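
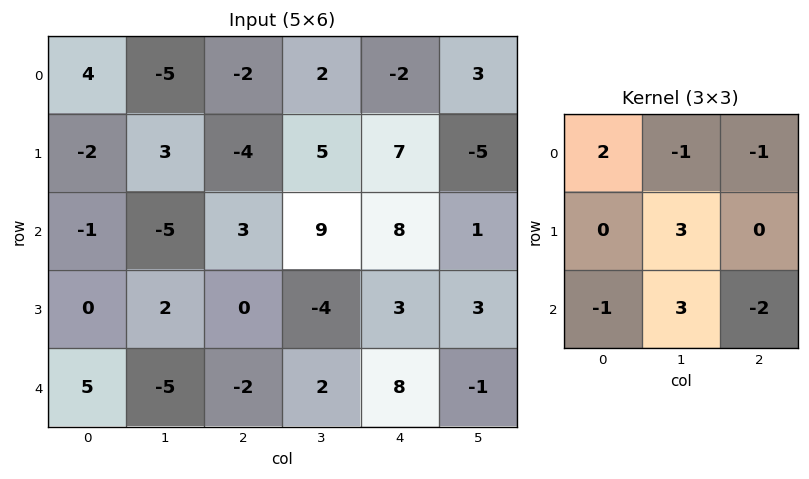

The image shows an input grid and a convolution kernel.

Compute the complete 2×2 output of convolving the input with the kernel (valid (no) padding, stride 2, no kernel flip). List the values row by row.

4 19
-10 -31

Output[0,0]: The receptive field on the input at this output position is [4 -5 -2 / -2 3 -4 / -1 -5 3]. Elementwise product with the kernel and sum: 4·2 + -5·-1 + -2·-1 + 3·3 + -1·-1 + -5·3 + 3·-2.
Output[0,1]: The receptive field on the input at this output position is [-2 2 -2 / -4 5 7 / 3 9 8]. Elementwise product with the kernel and sum: -2·2 + 2·-1 + -2·-1 + 5·3 + 3·-1 + 9·3 + 8·-2.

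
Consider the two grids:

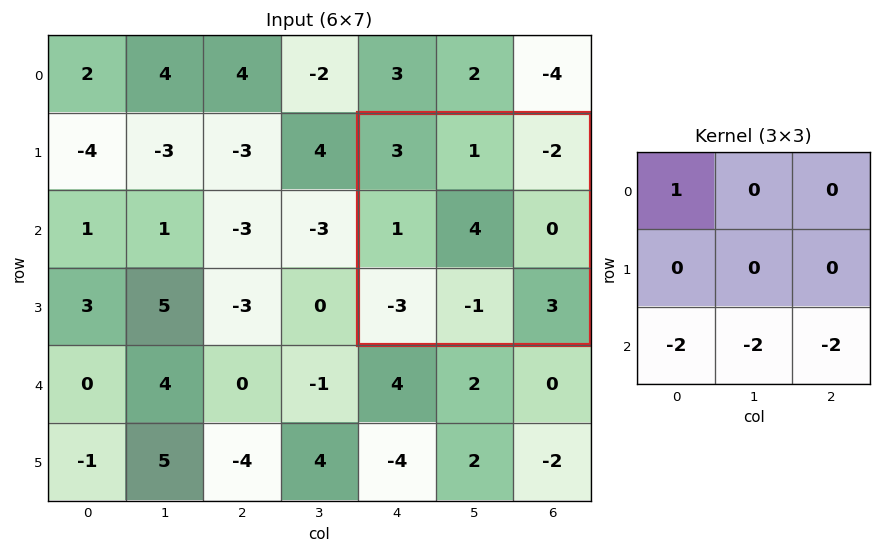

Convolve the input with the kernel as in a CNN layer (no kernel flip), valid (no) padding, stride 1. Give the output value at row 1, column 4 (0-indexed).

5

The receptive field on the input at this output position is [3 1 -2 / 1 4 0 / -3 -1 3]. Elementwise product with the kernel and sum: 3·1 + -3·-2 + -1·-2 + 3·-2.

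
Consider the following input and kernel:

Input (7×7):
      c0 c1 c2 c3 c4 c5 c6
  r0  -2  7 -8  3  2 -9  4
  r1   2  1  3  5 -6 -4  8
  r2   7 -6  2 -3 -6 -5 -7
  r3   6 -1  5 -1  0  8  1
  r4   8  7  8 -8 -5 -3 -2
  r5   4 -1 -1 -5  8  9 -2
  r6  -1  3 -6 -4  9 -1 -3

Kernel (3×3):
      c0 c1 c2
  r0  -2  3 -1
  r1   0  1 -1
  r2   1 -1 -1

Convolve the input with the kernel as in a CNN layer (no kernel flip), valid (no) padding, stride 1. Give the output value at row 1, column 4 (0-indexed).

-15

The receptive field on the input at this output position is [-6 -4 8 / -6 -5 -7 / 0 8 1]. Elementwise product with the kernel and sum: -6·-2 + -4·3 + 8·-1 + -5·1 + -7·-1 + 0·1 + 8·-1 + 1·-1.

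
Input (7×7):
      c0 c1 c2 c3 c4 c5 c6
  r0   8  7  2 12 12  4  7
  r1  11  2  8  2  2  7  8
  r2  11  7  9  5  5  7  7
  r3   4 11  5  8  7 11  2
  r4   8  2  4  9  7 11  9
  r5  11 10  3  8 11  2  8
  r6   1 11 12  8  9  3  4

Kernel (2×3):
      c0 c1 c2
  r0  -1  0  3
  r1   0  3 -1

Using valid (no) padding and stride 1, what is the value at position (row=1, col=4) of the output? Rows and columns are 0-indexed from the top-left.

36

The receptive field on the input at this output position is [2 7 8 / 5 7 7]. Elementwise product with the kernel and sum: 2·-1 + 8·3 + 7·3 + 7·-1.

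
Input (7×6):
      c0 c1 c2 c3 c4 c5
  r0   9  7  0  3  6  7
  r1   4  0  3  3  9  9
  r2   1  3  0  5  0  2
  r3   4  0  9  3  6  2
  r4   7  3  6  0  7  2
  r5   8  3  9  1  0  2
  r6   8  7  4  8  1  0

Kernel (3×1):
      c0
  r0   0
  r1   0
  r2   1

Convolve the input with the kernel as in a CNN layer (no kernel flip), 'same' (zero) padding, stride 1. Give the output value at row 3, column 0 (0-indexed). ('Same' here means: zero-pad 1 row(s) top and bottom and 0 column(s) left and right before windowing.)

The receptive field on the zero-padded input at this output position is [1 / 4 / 7]. Elementwise product with the kernel and sum: 7·1.

7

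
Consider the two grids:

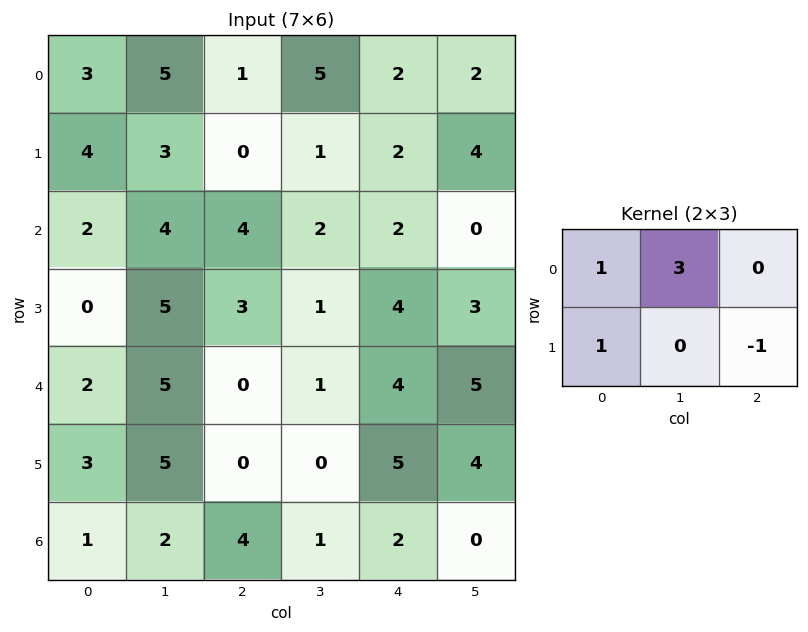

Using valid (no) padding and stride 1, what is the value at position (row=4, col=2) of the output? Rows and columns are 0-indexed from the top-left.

The receptive field on the input at this output position is [0 1 4 / 0 0 5]. Elementwise product with the kernel and sum: 0·1 + 1·3 + 0·1 + 5·-1.

-2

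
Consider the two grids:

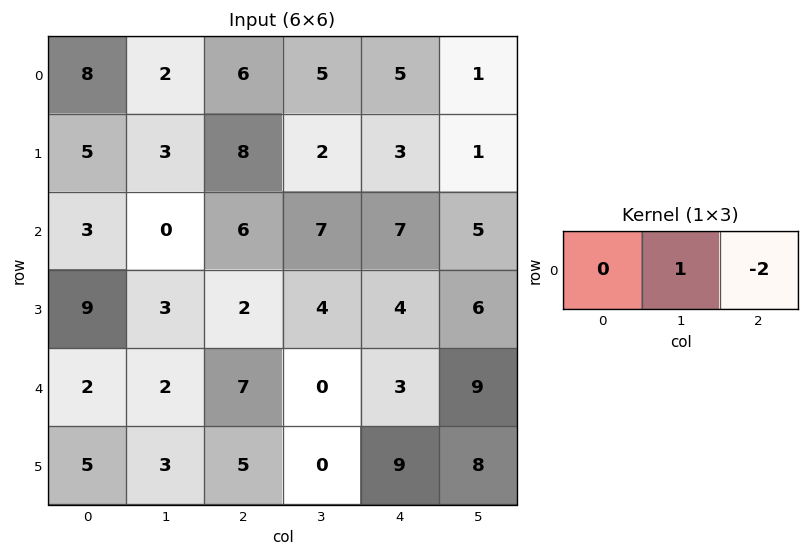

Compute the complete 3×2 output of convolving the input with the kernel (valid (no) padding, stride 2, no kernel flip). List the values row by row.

Output[0,0]: The receptive field on the input at this output position is [8 2 6]. Elementwise product with the kernel and sum: 2·1 + 6·-2.
Output[0,1]: The receptive field on the input at this output position is [6 5 5]. Elementwise product with the kernel and sum: 5·1 + 5·-2.

-10 -5
-12 -7
-12 -6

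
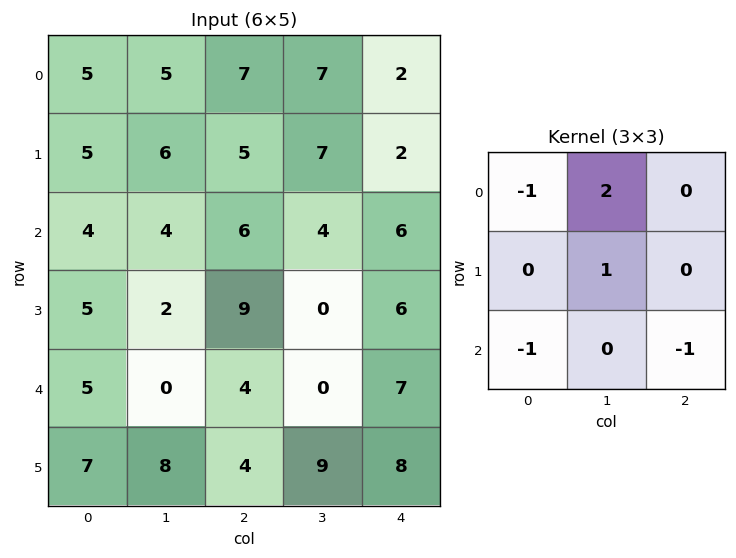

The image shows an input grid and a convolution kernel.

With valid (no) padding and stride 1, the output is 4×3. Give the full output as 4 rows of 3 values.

Output[0,0]: The receptive field on the input at this output position is [5 5 7 / 5 6 5 / 4 4 6]. Elementwise product with the kernel and sum: 5·-1 + 5·2 + 6·1 + 4·-1 + 6·-1.

1 6 2
-3 8 -2
-3 17 -9
-12 3 -21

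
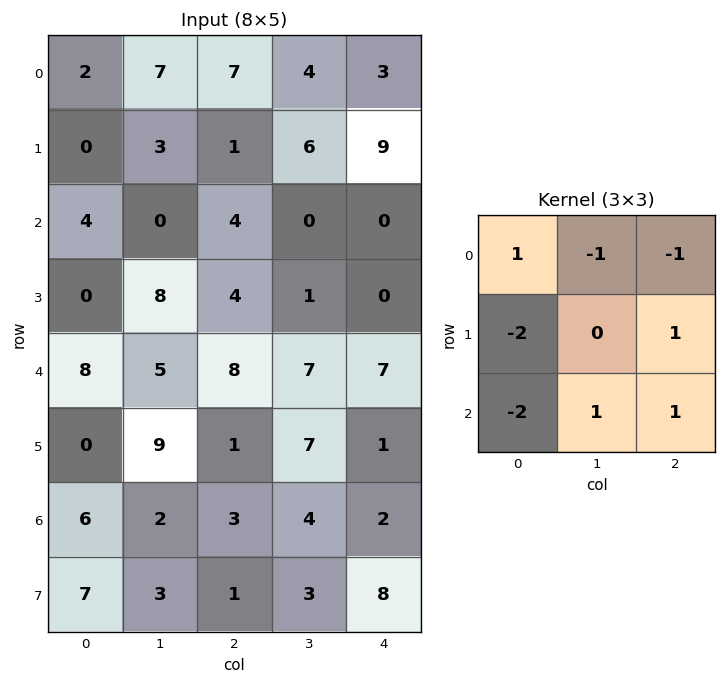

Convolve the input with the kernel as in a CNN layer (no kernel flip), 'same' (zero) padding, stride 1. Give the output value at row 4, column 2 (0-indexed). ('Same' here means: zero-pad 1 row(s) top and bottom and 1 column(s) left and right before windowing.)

The receptive field on the zero-padded input at this output position is [8 4 1 / 5 8 7 / 9 1 7]. Elementwise product with the kernel and sum: 8·1 + 4·-1 + 1·-1 + 5·-2 + 7·1 + 9·-2 + 1·1 + 7·1.

-10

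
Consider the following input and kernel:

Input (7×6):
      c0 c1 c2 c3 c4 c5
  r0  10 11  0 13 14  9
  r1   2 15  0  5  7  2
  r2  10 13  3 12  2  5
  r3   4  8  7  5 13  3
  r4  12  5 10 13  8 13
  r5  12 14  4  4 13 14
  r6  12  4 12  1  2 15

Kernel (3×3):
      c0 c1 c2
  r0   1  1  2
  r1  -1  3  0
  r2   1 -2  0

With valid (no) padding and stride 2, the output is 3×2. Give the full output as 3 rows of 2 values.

Output[0,0]: The receptive field on the input at this output position is [10 11 0 / 2 15 0 / 10 13 3]. Elementwise product with the kernel and sum: 10·1 + 11·1 + 0·2 + 2·-1 + 15·3 + 10·1 + 13·-2.

48 35
51 11
71 57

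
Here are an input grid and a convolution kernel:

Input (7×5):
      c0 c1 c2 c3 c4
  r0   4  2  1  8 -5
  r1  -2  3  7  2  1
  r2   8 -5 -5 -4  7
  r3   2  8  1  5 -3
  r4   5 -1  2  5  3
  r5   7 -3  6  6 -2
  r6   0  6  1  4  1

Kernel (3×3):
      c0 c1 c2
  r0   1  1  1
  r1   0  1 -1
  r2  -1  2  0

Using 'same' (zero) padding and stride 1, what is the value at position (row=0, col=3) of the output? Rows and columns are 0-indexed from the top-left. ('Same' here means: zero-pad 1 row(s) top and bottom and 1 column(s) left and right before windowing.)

The receptive field on the zero-padded input at this output position is [0 0 0 / 1 8 -5 / 7 2 1]. Elementwise product with the kernel and sum: 0·1 + 0·1 + 0·1 + 8·1 + -5·-1 + 7·-1 + 2·2.

10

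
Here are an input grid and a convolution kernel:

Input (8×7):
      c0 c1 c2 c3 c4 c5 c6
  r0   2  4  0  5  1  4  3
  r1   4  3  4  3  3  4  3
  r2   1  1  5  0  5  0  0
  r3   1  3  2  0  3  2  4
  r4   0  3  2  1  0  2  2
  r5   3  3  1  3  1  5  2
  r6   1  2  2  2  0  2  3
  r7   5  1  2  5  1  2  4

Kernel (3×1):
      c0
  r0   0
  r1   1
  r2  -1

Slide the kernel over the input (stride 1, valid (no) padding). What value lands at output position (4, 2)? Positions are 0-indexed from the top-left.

The receptive field on the input at this output position is [2 / 1 / 2]. Elementwise product with the kernel and sum: 1·1 + 2·-1.

-1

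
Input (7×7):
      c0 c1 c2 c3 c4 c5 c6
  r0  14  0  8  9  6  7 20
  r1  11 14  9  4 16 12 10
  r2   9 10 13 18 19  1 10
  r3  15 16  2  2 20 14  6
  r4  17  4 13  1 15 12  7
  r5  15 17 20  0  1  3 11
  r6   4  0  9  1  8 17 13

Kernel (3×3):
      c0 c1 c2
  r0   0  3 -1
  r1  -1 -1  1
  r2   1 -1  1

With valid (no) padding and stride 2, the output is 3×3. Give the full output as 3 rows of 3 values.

-12 38 11
14 78 -25
0 -15 40

Output[0,0]: The receptive field on the input at this output position is [14 0 8 / 11 14 9 / 9 10 13]. Elementwise product with the kernel and sum: 0·3 + 8·-1 + 11·-1 + 14·-1 + 9·1 + 9·1 + 10·-1 + 13·1.
Output[0,1]: The receptive field on the input at this output position is [8 9 6 / 9 4 16 / 13 18 19]. Elementwise product with the kernel and sum: 9·3 + 6·-1 + 9·-1 + 4·-1 + 16·1 + 13·1 + 18·-1 + 19·1.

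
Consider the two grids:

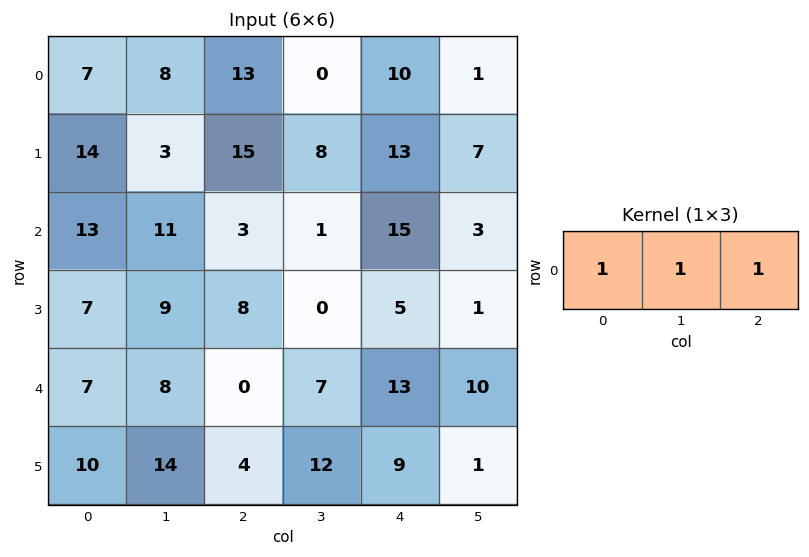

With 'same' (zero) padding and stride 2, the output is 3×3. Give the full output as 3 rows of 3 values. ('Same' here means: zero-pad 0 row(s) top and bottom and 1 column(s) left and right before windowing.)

Output[0,0]: The receptive field on the zero-padded input at this output position is [0 7 8]. Elementwise product with the kernel and sum: 0·1 + 7·1 + 8·1.

15 21 11
24 15 19
15 15 30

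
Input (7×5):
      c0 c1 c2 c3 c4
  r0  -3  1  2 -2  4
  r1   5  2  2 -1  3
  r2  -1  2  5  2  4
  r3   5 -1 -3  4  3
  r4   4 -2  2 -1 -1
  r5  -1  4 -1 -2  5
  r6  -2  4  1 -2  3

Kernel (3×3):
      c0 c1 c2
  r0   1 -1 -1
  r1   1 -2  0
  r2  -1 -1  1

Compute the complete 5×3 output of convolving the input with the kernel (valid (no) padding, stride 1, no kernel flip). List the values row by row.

-1 -6 1
-11 1 3
-1 -1 -14
13 -13 2
-6 -4 11

Output[0,0]: The receptive field on the input at this output position is [-3 1 2 / 5 2 2 / -1 2 5]. Elementwise product with the kernel and sum: -3·1 + 1·-1 + 2·-1 + 5·1 + 2·-2 + -1·-1 + 2·-1 + 5·1.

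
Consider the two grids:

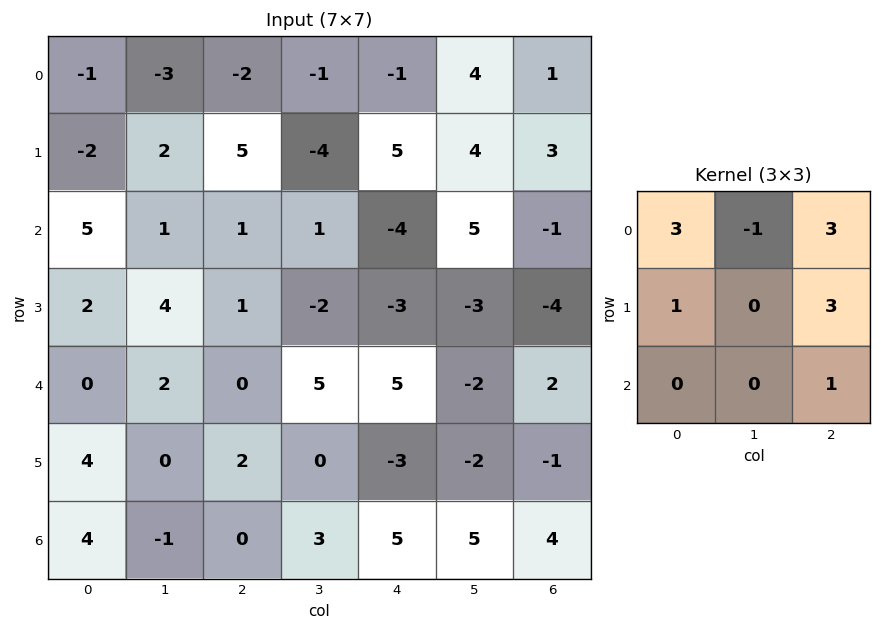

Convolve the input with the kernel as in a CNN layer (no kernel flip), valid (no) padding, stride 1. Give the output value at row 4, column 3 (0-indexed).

The receptive field on the input at this output position is [5 5 -2 / 0 -3 -2 / 3 5 5]. Elementwise product with the kernel and sum: 5·3 + 5·-1 + -2·3 + 0·1 + -2·3 + 5·1.

3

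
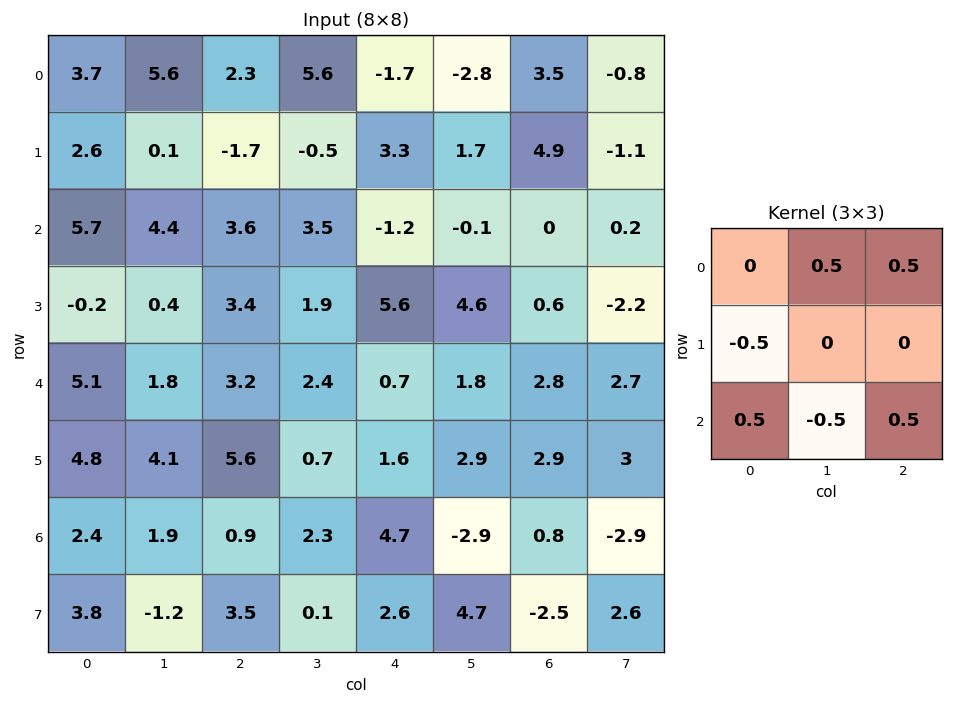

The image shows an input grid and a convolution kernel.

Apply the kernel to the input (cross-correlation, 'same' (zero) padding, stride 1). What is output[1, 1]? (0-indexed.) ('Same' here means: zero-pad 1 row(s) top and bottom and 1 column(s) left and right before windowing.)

5.1

The receptive field on the zero-padded input at this output position is [3.7 5.6 2.3 / 2.6 0.1 -1.7 / 5.7 4.4 3.6]. Elementwise product with the kernel and sum: 5.6·0.5 + 2.3·0.5 + 2.6·-0.5 + 5.7·0.5 + 4.4·-0.5 + 3.6·0.5.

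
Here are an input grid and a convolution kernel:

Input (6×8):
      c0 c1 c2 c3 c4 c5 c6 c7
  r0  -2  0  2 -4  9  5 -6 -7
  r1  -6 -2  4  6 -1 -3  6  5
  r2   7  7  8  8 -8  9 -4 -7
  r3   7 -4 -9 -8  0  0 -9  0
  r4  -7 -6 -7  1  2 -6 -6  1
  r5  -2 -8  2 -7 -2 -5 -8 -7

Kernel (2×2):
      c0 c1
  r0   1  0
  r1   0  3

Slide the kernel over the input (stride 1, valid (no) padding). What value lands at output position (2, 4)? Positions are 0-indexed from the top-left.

-8

The receptive field on the input at this output position is [-8 9 / 0 0]. Elementwise product with the kernel and sum: -8·1 + 0·3.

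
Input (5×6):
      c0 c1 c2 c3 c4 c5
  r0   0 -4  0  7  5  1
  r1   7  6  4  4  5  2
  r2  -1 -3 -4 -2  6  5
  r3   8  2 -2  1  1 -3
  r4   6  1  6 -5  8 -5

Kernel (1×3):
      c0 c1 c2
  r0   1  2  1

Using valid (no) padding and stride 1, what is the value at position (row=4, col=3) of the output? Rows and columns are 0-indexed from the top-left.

6

The receptive field on the input at this output position is [-5 8 -5]. Elementwise product with the kernel and sum: -5·1 + 8·2 + -5·1.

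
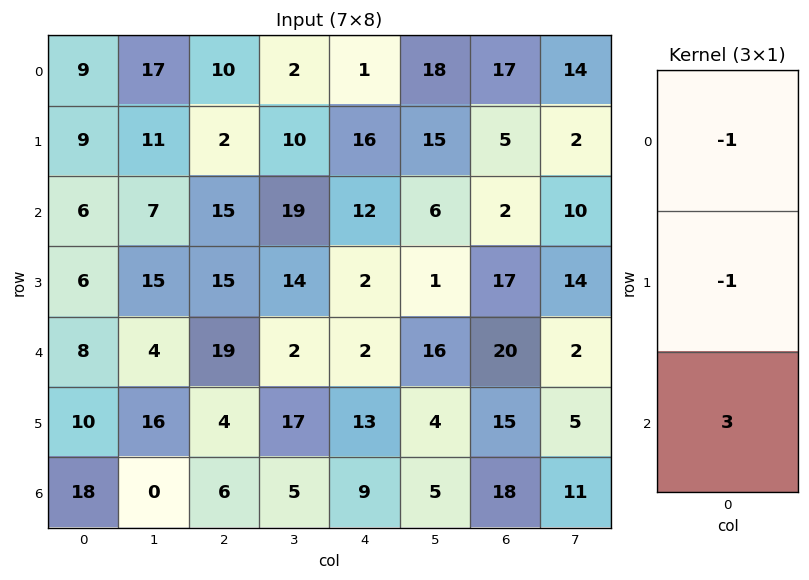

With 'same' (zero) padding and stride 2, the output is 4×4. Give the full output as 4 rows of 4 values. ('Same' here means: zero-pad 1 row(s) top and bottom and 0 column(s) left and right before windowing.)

18 -4 47 -2
3 28 -22 44
16 -22 35 8
-28 -10 -22 -33

Output[0,0]: The receptive field on the zero-padded input at this output position is [0 / 9 / 9]. Elementwise product with the kernel and sum: 0·-1 + 9·-1 + 9·3.
Output[0,1]: The receptive field on the zero-padded input at this output position is [0 / 10 / 2]. Elementwise product with the kernel and sum: 0·-1 + 10·-1 + 2·3.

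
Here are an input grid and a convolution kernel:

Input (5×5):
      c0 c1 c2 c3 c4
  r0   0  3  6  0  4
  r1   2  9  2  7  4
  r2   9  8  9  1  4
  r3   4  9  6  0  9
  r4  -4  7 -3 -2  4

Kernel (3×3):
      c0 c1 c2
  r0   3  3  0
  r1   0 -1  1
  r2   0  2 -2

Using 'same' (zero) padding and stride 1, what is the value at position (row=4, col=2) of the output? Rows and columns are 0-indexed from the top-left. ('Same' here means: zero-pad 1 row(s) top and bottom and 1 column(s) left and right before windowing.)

The receptive field on the zero-padded input at this output position is [9 6 0 / 7 -3 -2 / 0 0 0]. Elementwise product with the kernel and sum: 9·3 + 6·3 + -3·-1 + -2·1 + 0·2 + 0·-2.

46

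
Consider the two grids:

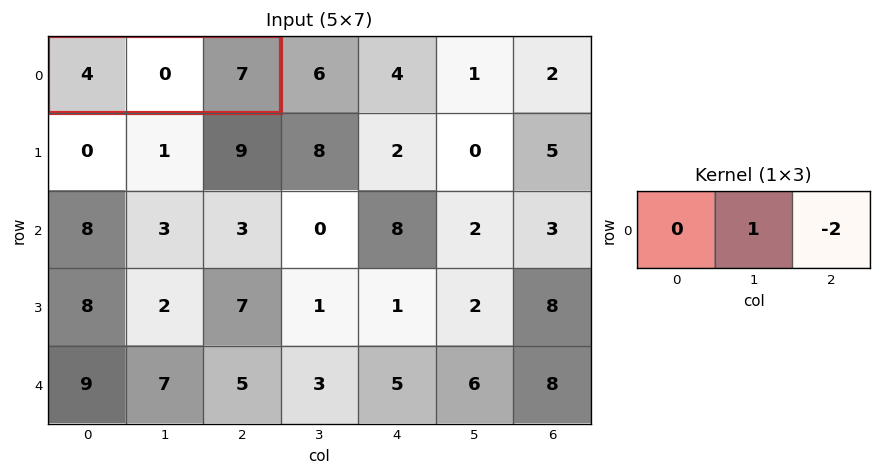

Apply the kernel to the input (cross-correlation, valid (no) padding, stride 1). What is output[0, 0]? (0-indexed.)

-14

The receptive field on the input at this output position is [4 0 7]. Elementwise product with the kernel and sum: 0·1 + 7·-2.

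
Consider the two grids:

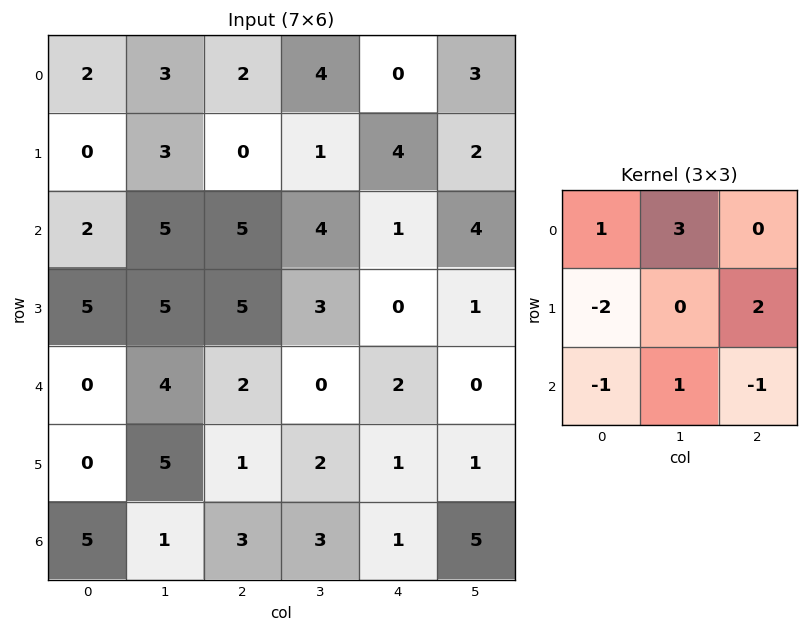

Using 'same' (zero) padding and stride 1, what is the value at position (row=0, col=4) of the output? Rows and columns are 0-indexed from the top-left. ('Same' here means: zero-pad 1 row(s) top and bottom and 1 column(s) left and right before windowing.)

The receptive field on the zero-padded input at this output position is [0 0 0 / 4 0 3 / 1 4 2]. Elementwise product with the kernel and sum: 0·1 + 0·3 + 4·-2 + 3·2 + 1·-1 + 4·1 + 2·-1.

-1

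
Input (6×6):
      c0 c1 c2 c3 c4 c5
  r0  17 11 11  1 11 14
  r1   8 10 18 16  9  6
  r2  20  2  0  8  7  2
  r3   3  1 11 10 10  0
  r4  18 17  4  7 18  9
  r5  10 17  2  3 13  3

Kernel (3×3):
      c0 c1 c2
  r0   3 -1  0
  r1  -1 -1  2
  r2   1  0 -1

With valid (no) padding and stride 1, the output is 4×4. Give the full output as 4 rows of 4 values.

78 20 9 -15
-16 17 45 38
90 24 -23 -5
-11 -1 37 13

Output[0,0]: The receptive field on the input at this output position is [17 11 11 / 8 10 18 / 20 2 0]. Elementwise product with the kernel and sum: 17·3 + 11·-1 + 8·-1 + 10·-1 + 18·2 + 20·1 + 0·-1.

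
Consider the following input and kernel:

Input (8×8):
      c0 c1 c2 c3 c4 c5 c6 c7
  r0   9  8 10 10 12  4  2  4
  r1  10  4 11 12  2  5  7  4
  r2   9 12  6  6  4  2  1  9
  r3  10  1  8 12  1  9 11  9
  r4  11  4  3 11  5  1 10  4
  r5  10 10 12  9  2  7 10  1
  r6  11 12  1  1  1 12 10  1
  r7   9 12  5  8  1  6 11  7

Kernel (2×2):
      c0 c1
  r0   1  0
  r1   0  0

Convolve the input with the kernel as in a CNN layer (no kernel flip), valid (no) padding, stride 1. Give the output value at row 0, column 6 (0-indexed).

2

The receptive field on the input at this output position is [2 4 / 7 4]. Elementwise product with the kernel and sum: 2·1.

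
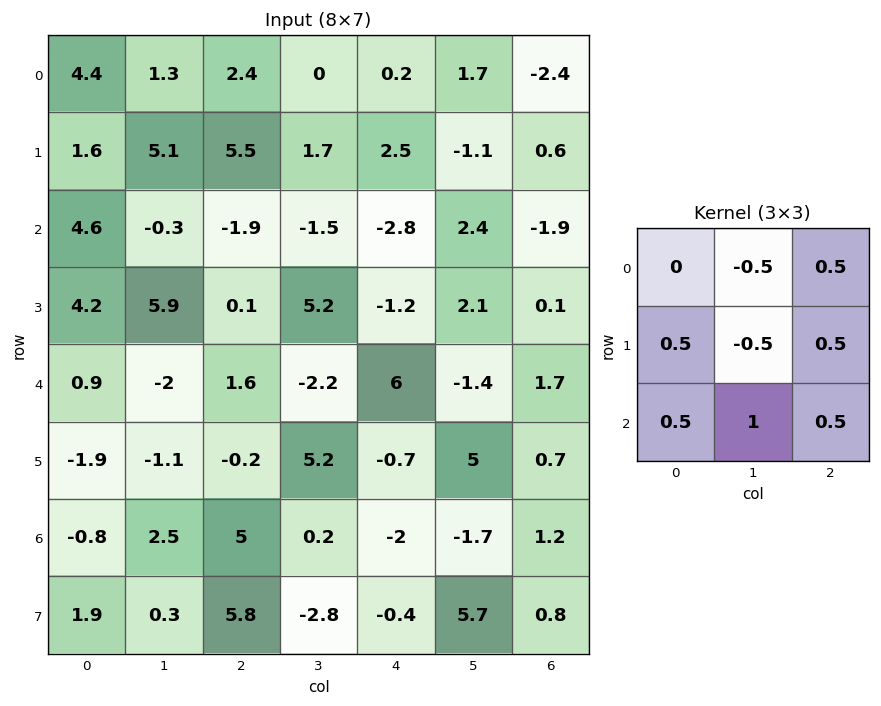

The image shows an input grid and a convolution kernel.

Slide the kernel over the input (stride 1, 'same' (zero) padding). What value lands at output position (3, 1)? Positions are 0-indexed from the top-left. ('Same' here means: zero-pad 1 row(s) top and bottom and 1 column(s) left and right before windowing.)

-2.35

The receptive field on the zero-padded input at this output position is [4.6 -0.3 -1.9 / 4.2 5.9 0.1 / 0.9 -2 1.6]. Elementwise product with the kernel and sum: -0.3·-0.5 + -1.9·0.5 + 4.2·0.5 + 5.9·-0.5 + 0.1·0.5 + 0.9·0.5 + -2·1 + 1.6·0.5.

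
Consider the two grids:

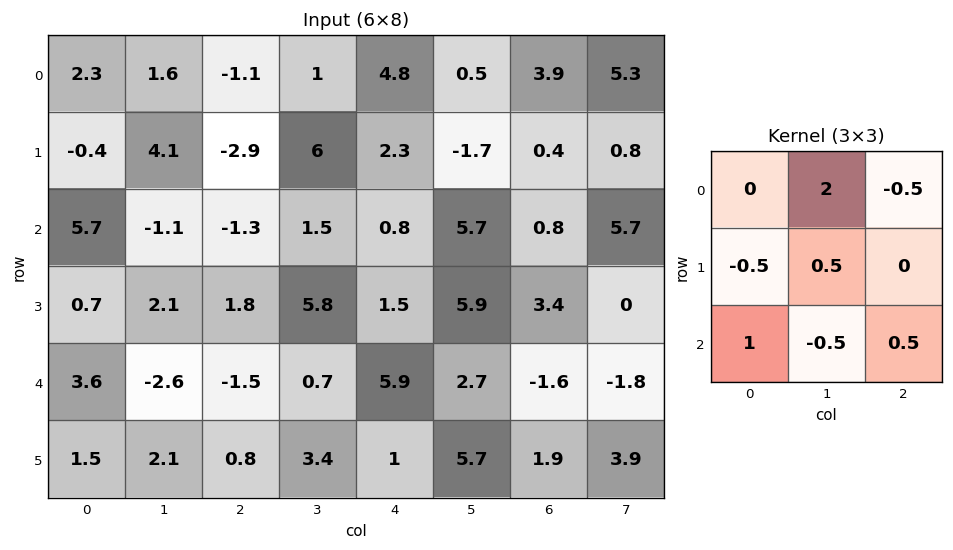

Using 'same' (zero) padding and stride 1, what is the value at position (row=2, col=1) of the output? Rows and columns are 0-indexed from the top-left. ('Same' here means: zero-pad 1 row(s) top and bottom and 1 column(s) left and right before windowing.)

The receptive field on the zero-padded input at this output position is [-0.4 4.1 -2.9 / 5.7 -1.1 -1.3 / 0.7 2.1 1.8]. Elementwise product with the kernel and sum: 4.1·2 + -2.9·-0.5 + 5.7·-0.5 + -1.1·0.5 + 0.7·1 + 2.1·-0.5 + 1.8·0.5.

6.8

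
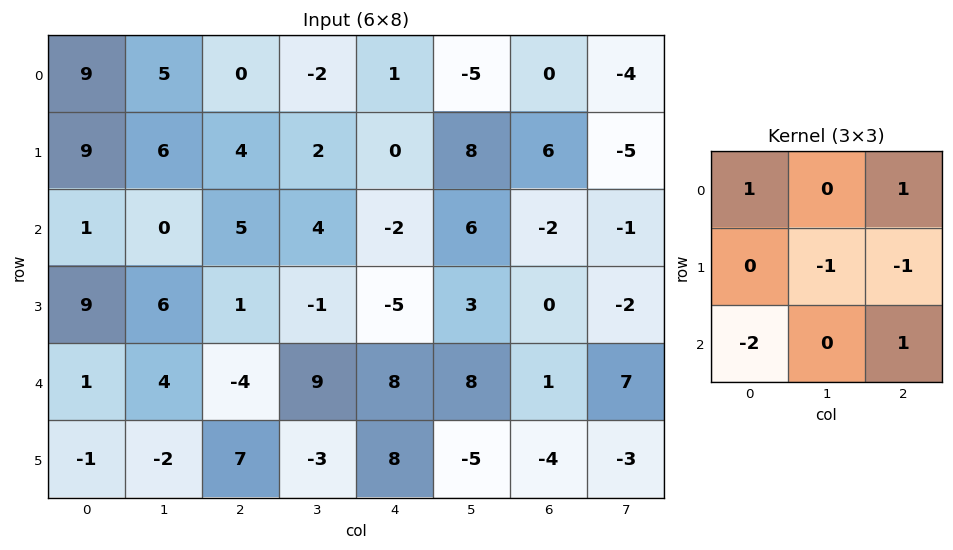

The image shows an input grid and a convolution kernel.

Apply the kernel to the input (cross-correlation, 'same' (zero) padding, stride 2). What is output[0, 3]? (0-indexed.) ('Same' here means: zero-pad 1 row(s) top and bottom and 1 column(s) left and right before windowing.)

-17

The receptive field on the zero-padded input at this output position is [0 0 0 / -5 0 -4 / 8 6 -5]. Elementwise product with the kernel and sum: 0·1 + 0·1 + 0·-1 + -4·-1 + 8·-2 + -5·1.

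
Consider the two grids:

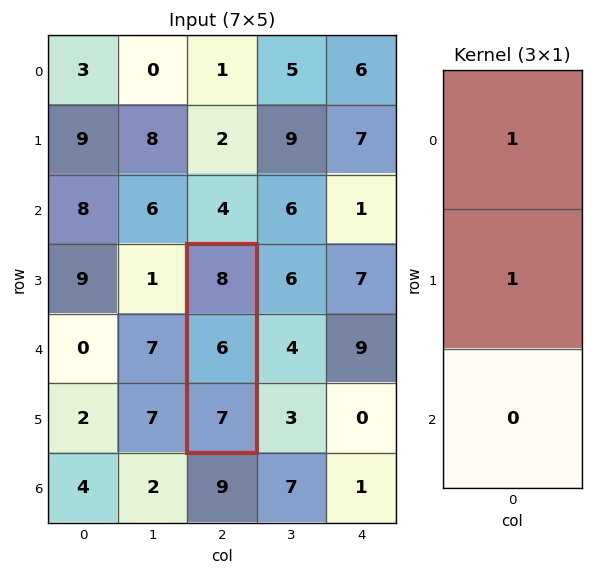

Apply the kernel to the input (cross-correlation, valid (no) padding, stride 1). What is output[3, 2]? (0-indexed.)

14

The receptive field on the input at this output position is [8 / 6 / 7]. Elementwise product with the kernel and sum: 8·1 + 6·1.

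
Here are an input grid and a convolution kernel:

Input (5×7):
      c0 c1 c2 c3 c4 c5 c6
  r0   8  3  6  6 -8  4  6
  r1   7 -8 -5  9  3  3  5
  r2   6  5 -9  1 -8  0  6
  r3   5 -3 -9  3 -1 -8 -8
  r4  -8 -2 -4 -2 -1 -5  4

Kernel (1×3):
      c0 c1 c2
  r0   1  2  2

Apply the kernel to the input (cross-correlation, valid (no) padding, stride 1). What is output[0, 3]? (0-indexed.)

-2

The receptive field on the input at this output position is [6 -8 4]. Elementwise product with the kernel and sum: 6·1 + -8·2 + 4·2.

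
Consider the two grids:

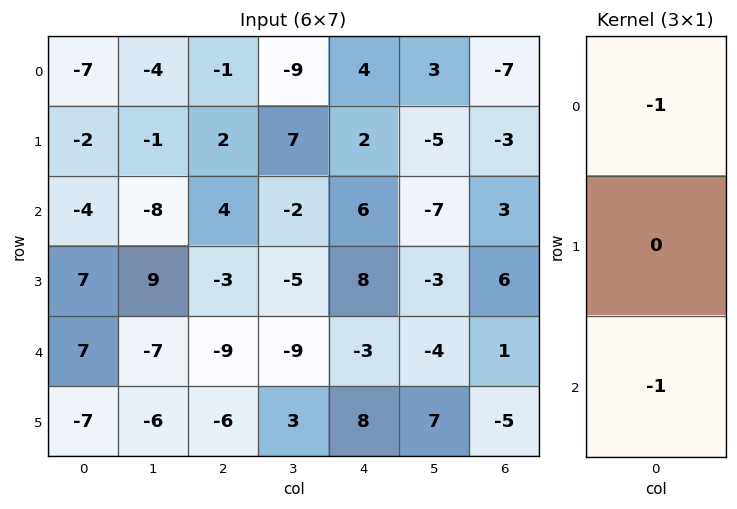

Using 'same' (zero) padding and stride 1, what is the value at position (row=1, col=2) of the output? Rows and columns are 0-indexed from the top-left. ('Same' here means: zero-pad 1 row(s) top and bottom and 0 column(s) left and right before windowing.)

The receptive field on the zero-padded input at this output position is [-1 / 2 / 4]. Elementwise product with the kernel and sum: -1·-1 + 4·-1.

-3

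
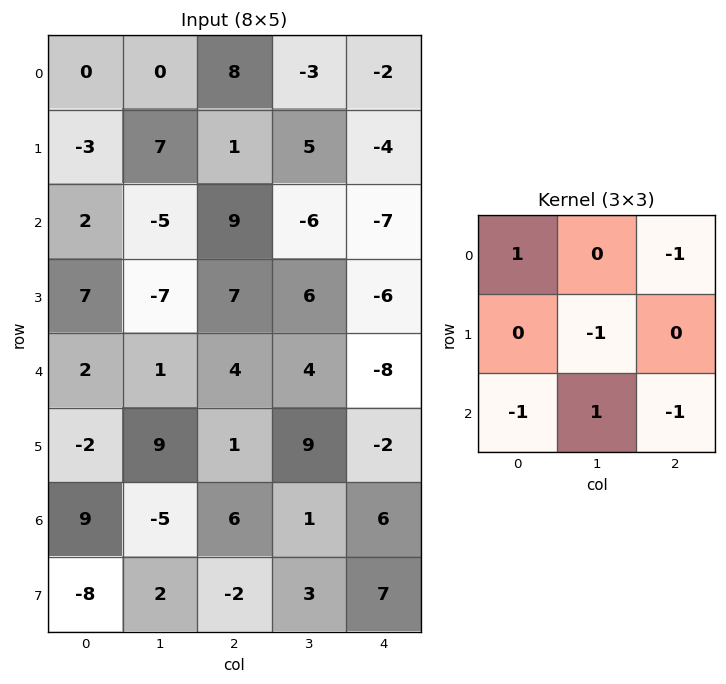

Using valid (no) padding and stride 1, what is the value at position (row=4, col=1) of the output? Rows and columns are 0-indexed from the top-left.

6

The receptive field on the input at this output position is [1 4 4 / 9 1 9 / -5 6 1]. Elementwise product with the kernel and sum: 1·1 + 4·-1 + 1·-1 + -5·-1 + 6·1 + 1·-1.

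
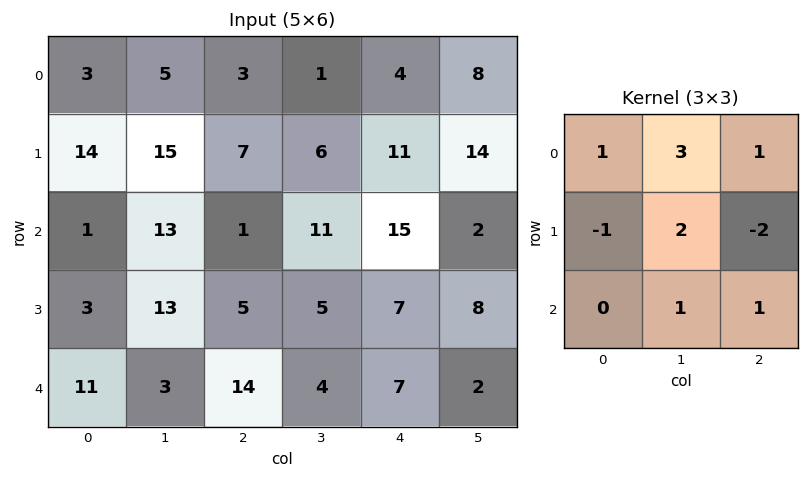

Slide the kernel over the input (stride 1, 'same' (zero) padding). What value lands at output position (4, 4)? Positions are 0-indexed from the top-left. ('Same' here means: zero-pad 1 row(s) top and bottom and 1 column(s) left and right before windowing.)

The receptive field on the zero-padded input at this output position is [5 7 8 / 4 7 2 / 0 0 0]. Elementwise product with the kernel and sum: 5·1 + 7·3 + 8·1 + 4·-1 + 7·2 + 2·-2 + 0·1 + 0·1.

40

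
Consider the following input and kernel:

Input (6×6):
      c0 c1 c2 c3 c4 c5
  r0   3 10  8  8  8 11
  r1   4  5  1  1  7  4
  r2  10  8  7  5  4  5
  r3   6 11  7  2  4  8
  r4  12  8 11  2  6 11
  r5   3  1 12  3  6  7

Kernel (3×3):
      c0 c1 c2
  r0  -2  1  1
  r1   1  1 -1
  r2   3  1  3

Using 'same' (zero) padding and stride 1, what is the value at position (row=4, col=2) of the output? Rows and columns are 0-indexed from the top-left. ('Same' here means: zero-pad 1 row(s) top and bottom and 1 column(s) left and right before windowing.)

28

The receptive field on the zero-padded input at this output position is [11 7 2 / 8 11 2 / 1 12 3]. Elementwise product with the kernel and sum: 11·-2 + 7·1 + 2·1 + 8·1 + 11·1 + 2·-1 + 1·3 + 12·1 + 3·3.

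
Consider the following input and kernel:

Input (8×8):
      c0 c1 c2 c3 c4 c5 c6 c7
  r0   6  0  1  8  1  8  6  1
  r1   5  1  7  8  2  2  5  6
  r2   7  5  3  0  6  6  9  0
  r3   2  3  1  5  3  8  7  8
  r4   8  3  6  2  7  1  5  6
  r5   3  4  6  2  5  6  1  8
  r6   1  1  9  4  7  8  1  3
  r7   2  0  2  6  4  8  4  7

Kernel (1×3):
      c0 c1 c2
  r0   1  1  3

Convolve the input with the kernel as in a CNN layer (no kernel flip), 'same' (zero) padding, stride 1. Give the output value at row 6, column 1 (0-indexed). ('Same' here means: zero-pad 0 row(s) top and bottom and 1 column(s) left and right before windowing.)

The receptive field on the zero-padded input at this output position is [1 1 9]. Elementwise product with the kernel and sum: 1·1 + 1·1 + 9·3.

29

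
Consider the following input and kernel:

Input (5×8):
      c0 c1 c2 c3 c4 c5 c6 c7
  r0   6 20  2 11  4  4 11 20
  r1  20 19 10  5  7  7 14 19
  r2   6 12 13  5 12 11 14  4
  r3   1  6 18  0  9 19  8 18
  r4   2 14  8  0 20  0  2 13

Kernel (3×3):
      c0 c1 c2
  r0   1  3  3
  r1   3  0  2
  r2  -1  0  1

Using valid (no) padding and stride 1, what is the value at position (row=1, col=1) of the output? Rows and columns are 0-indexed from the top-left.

104

The receptive field on the input at this output position is [19 10 5 / 12 13 5 / 6 18 0]. Elementwise product with the kernel and sum: 19·1 + 10·3 + 5·3 + 12·3 + 5·2 + 6·-1 + 0·1.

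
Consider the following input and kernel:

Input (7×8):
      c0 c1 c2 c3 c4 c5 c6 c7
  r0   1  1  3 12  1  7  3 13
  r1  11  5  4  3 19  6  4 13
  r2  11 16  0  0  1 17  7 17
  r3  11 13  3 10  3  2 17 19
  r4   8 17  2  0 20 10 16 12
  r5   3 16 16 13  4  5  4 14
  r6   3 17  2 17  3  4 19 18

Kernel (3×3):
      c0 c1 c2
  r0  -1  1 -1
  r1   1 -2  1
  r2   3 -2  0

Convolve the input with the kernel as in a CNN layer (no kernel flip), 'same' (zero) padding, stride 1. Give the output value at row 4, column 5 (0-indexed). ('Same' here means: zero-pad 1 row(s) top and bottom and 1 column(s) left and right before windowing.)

0

The receptive field on the zero-padded input at this output position is [3 2 17 / 20 10 16 / 4 5 4]. Elementwise product with the kernel and sum: 3·-1 + 2·1 + 17·-1 + 20·1 + 10·-2 + 16·1 + 4·3 + 5·-2.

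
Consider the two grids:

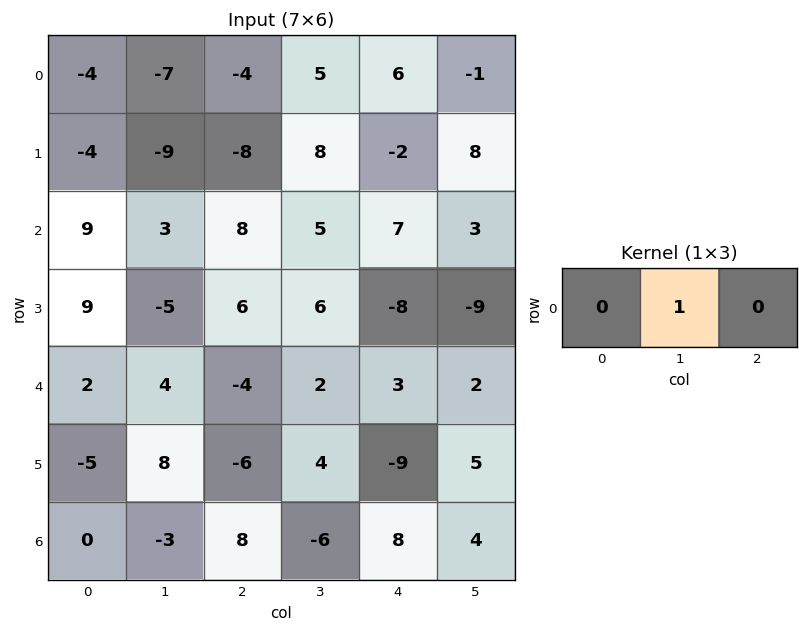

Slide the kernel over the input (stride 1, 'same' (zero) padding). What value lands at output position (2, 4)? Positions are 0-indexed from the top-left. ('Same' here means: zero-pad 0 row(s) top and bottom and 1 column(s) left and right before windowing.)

7

The receptive field on the zero-padded input at this output position is [5 7 3]. Elementwise product with the kernel and sum: 7·1.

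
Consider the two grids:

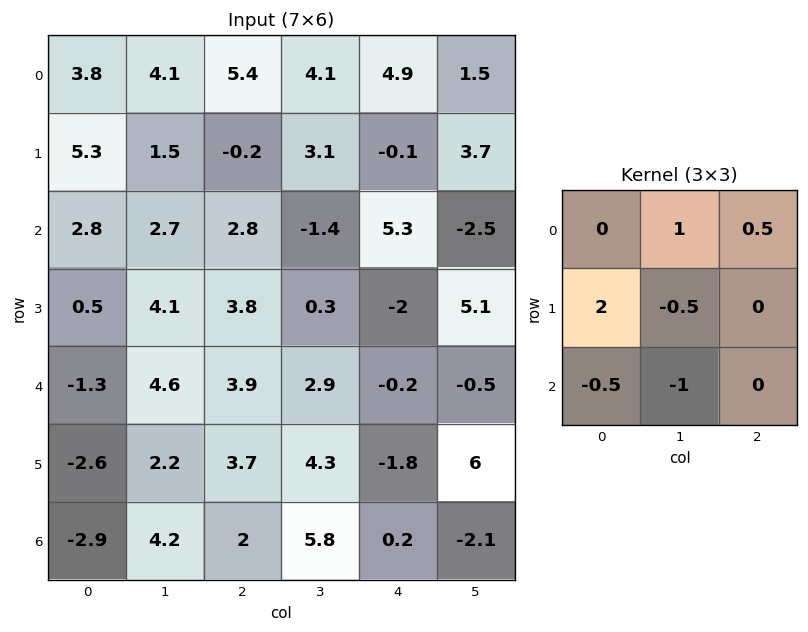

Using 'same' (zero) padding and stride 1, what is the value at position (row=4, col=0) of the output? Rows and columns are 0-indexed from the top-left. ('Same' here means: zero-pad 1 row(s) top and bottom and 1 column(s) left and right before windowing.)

The receptive field on the zero-padded input at this output position is [0 0.5 4.1 / 0 -1.3 4.6 / 0 -2.6 2.2]. Elementwise product with the kernel and sum: 0.5·1 + 4.1·0.5 + 0·2 + -1.3·-0.5 + 0·-0.5 + -2.6·-1.

5.8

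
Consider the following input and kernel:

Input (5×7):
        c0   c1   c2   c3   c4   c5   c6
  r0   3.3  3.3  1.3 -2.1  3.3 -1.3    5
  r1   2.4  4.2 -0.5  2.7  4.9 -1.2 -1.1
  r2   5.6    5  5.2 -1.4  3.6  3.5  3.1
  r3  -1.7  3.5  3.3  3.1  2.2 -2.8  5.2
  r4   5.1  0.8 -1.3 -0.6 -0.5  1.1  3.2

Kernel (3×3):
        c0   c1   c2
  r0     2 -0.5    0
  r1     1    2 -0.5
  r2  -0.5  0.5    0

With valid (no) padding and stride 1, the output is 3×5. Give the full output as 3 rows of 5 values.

15.7 7.9 2.8 9.75 10.25
18.3 24.65 -1.85 6.55 16.95
10.2 14.9 19.85 4.35 0.25

Output[0,0]: The receptive field on the input at this output position is [3.3 3.3 1.3 / 2.4 4.2 -0.5 / 5.6 5 5.2]. Elementwise product with the kernel and sum: 3.3·2 + 3.3·-0.5 + 2.4·1 + 4.2·2 + -0.5·-0.5 + 5.6·-0.5 + 5·0.5.
Output[0,1]: The receptive field on the input at this output position is [3.3 1.3 -2.1 / 4.2 -0.5 2.7 / 5 5.2 -1.4]. Elementwise product with the kernel and sum: 3.3·2 + 1.3·-0.5 + 4.2·1 + -0.5·2 + 2.7·-0.5 + 5·-0.5 + 5.2·0.5.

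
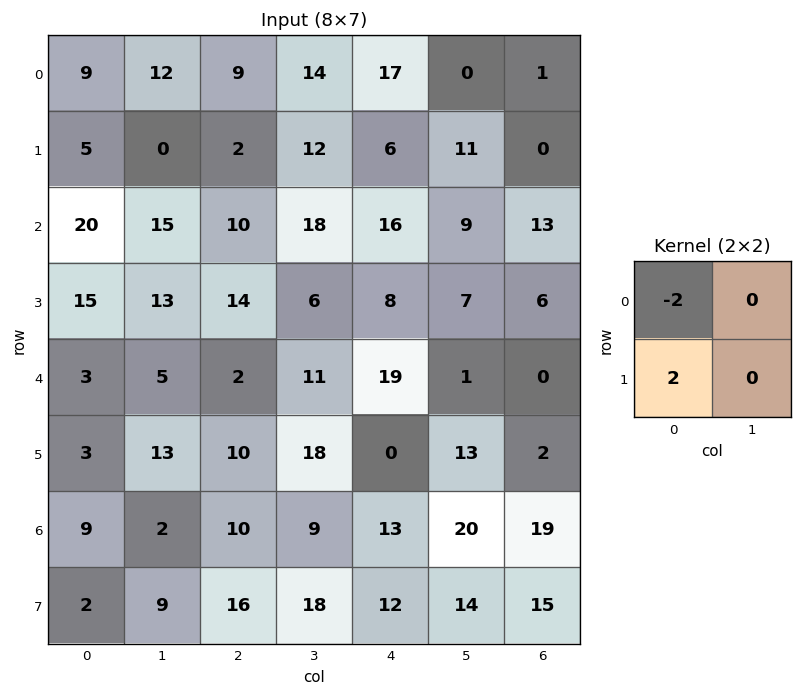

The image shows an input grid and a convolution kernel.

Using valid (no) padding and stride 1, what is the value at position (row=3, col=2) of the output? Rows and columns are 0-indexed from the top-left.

The receptive field on the input at this output position is [14 6 / 2 11]. Elementwise product with the kernel and sum: 14·-2 + 2·2.

-24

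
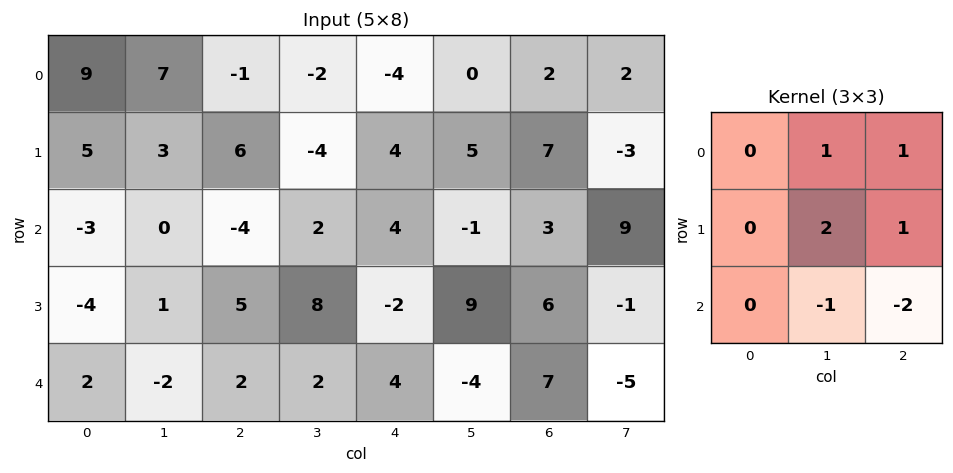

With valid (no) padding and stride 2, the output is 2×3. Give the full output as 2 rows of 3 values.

Output[0,0]: The receptive field on the input at this output position is [9 7 -1 / 5 3 6 / -3 0 -4]. Elementwise product with the kernel and sum: 7·1 + -1·1 + 3·2 + 6·1 + 0·-1 + -4·-2.

26 -20 14
1 10 16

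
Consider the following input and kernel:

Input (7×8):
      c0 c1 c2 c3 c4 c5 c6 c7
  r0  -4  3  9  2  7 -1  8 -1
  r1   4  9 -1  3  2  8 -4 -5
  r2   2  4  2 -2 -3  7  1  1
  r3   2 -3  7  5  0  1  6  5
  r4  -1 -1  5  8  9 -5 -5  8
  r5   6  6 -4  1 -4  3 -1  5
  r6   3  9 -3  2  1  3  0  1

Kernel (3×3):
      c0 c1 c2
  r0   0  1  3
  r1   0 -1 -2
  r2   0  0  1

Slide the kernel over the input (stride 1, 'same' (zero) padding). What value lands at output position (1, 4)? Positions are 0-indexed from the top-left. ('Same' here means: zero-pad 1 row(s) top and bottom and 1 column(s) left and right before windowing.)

-7

The receptive field on the zero-padded input at this output position is [2 7 -1 / 3 2 8 / -2 -3 7]. Elementwise product with the kernel and sum: 7·1 + -1·3 + 2·-1 + 8·-2 + 7·1.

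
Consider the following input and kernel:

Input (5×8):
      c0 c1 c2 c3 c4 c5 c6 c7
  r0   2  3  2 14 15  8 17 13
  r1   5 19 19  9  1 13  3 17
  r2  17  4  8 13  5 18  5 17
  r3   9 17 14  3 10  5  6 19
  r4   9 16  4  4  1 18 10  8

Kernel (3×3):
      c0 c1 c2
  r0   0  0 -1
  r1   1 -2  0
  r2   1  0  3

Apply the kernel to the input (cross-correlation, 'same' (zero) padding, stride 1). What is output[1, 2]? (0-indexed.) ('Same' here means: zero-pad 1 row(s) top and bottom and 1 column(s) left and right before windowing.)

The receptive field on the zero-padded input at this output position is [3 2 14 / 19 19 9 / 4 8 13]. Elementwise product with the kernel and sum: 14·-1 + 19·1 + 19·-2 + 4·1 + 13·3.

10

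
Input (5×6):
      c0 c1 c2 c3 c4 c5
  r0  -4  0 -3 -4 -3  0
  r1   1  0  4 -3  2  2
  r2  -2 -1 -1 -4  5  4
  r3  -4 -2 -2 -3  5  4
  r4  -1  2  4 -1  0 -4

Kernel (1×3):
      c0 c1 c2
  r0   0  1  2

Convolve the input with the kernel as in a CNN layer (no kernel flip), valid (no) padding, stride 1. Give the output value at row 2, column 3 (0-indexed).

13

The receptive field on the input at this output position is [-4 5 4]. Elementwise product with the kernel and sum: 5·1 + 4·2.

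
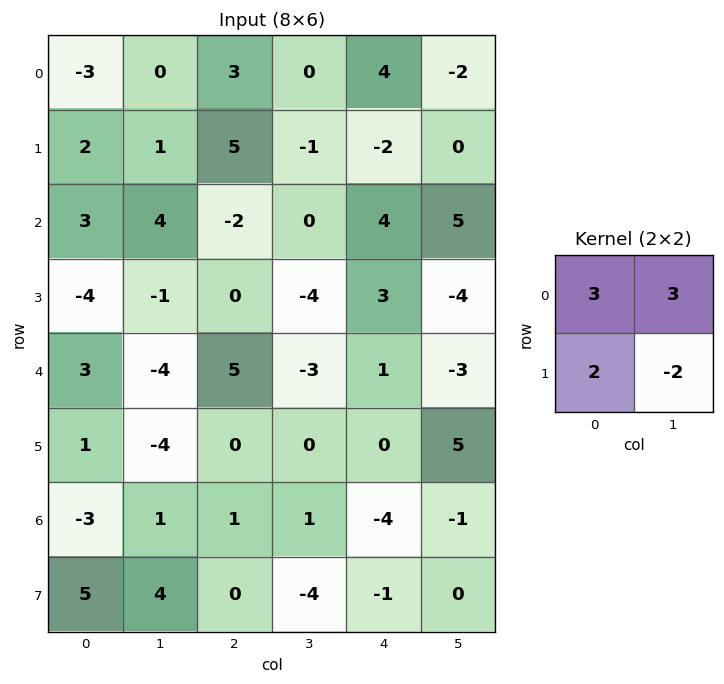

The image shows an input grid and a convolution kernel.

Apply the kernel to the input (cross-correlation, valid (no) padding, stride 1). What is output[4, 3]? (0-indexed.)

-6

The receptive field on the input at this output position is [-3 1 / 0 0]. Elementwise product with the kernel and sum: -3·3 + 1·3 + 0·2 + 0·-2.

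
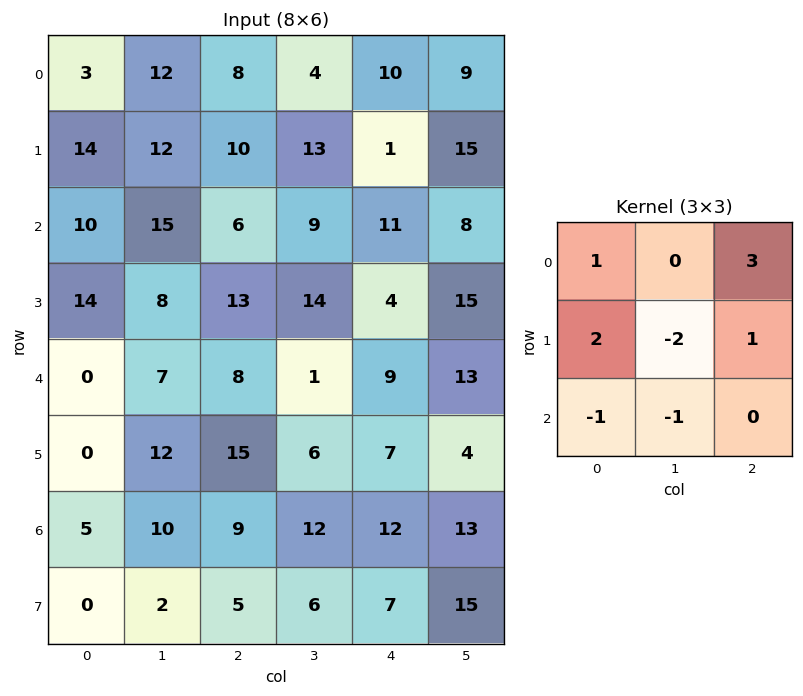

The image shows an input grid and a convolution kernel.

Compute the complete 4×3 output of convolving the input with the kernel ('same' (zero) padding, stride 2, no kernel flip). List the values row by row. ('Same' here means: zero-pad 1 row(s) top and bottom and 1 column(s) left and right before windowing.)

Output[0,0]: The receptive field on the zero-padded input at this output position is [0 0 0 / 0 3 12 / 0 14 12]. Elementwise product with the kernel and sum: 0·1 + 0·3 + 0·2 + 3·-2 + 12·1 + 0·-1 + 14·-1.

-8 -10 -17
17 57 44
31 22 43
36 37 18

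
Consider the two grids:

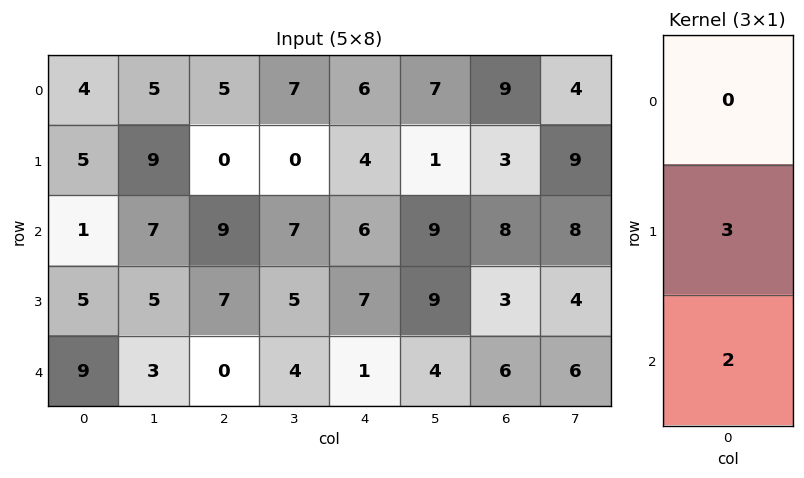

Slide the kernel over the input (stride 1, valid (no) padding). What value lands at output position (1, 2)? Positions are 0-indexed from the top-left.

The receptive field on the input at this output position is [0 / 9 / 7]. Elementwise product with the kernel and sum: 9·3 + 7·2.

41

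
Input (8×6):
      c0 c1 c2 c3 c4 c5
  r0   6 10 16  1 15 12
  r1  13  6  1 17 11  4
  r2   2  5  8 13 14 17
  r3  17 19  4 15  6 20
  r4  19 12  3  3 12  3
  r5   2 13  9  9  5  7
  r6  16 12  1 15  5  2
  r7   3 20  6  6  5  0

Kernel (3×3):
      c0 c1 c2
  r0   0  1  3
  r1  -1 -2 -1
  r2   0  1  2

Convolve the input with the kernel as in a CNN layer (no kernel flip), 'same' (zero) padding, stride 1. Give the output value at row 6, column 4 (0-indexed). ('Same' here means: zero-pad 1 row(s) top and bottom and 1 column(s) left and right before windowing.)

4

The receptive field on the zero-padded input at this output position is [9 5 7 / 15 5 2 / 6 5 0]. Elementwise product with the kernel and sum: 5·1 + 7·3 + 15·-1 + 5·-2 + 2·-1 + 5·1 + 0·2.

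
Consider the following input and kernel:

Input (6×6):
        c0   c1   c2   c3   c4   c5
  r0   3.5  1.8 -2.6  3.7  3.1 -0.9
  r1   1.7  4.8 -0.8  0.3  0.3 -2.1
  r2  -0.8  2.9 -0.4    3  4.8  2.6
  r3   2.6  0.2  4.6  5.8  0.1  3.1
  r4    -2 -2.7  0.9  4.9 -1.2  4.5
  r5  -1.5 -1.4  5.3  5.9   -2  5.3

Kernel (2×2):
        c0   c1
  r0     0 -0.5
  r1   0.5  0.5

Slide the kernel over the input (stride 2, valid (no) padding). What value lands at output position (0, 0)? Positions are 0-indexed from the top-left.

2.35

The receptive field on the input at this output position is [3.5 1.8 / 1.7 4.8]. Elementwise product with the kernel and sum: 1.8·-0.5 + 1.7·0.5 + 4.8·0.5.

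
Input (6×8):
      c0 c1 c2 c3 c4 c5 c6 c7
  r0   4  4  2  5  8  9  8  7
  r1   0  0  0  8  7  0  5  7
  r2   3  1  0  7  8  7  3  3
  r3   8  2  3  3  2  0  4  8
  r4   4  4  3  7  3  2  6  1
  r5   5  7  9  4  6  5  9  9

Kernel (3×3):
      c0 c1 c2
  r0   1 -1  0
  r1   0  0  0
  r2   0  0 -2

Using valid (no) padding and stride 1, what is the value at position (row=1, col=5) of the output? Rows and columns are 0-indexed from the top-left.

The receptive field on the input at this output position is [0 5 7 / 7 3 3 / 0 4 8]. Elementwise product with the kernel and sum: 0·1 + 5·-1 + 8·-2.

-21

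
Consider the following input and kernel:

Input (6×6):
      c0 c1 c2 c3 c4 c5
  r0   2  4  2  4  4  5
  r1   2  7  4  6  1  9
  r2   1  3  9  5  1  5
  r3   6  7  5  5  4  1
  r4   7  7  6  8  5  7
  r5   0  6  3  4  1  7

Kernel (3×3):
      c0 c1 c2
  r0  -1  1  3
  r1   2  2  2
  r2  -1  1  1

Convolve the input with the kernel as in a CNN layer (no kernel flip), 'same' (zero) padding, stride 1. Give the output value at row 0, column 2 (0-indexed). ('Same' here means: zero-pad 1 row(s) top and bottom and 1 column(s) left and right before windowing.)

23

The receptive field on the zero-padded input at this output position is [0 0 0 / 4 2 4 / 7 4 6]. Elementwise product with the kernel and sum: 0·-1 + 0·1 + 0·3 + 4·2 + 2·2 + 4·2 + 7·-1 + 4·1 + 6·1.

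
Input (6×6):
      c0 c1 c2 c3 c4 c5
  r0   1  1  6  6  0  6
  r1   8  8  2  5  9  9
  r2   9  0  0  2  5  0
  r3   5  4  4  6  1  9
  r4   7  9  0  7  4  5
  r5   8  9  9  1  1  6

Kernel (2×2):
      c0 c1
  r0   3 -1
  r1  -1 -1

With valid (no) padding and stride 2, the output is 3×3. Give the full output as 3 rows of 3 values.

Output[0,0]: The receptive field on the input at this output position is [1 1 / 8 8]. Elementwise product with the kernel and sum: 1·3 + 1·-1 + 8·-1 + 8·-1.

-14 5 -24
18 -12 5
-5 -17 0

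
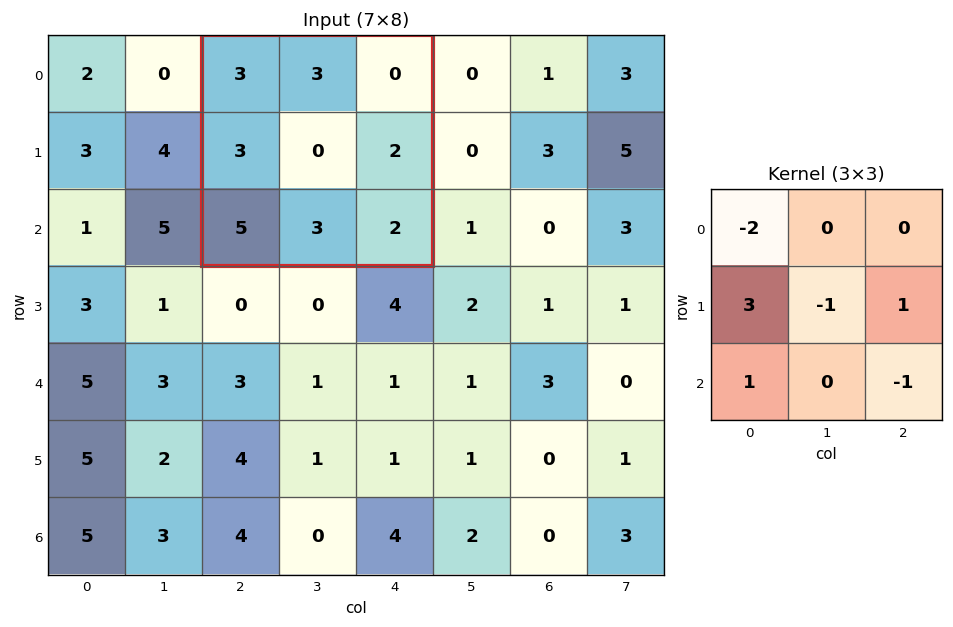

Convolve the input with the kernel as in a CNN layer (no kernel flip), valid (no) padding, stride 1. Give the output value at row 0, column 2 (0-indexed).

8

The receptive field on the input at this output position is [3 3 0 / 3 0 2 / 5 3 2]. Elementwise product with the kernel and sum: 3·-2 + 3·3 + 0·-1 + 2·1 + 5·1 + 2·-1.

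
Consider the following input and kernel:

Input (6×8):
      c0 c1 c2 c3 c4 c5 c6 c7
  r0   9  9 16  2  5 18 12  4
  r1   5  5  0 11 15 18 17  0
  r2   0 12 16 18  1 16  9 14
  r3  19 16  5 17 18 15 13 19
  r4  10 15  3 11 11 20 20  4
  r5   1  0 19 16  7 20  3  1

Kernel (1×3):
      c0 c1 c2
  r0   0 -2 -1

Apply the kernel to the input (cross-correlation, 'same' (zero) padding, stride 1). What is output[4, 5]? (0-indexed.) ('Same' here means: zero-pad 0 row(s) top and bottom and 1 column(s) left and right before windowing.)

The receptive field on the zero-padded input at this output position is [11 20 20]. Elementwise product with the kernel and sum: 20·-2 + 20·-1.

-60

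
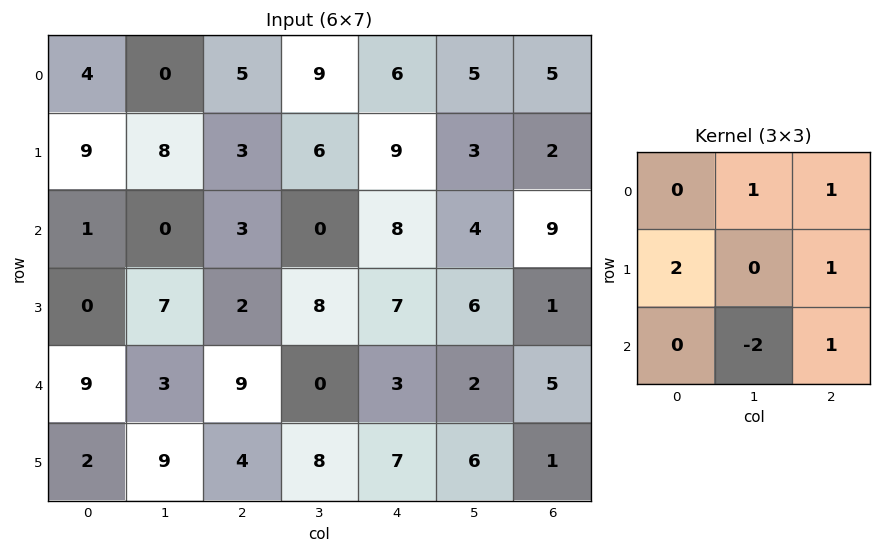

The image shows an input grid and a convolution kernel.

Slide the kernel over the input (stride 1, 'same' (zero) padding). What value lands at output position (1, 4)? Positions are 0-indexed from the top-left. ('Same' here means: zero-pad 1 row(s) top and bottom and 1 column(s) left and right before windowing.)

14

The receptive field on the zero-padded input at this output position is [9 6 5 / 6 9 3 / 0 8 4]. Elementwise product with the kernel and sum: 6·1 + 5·1 + 6·2 + 3·1 + 8·-2 + 4·1.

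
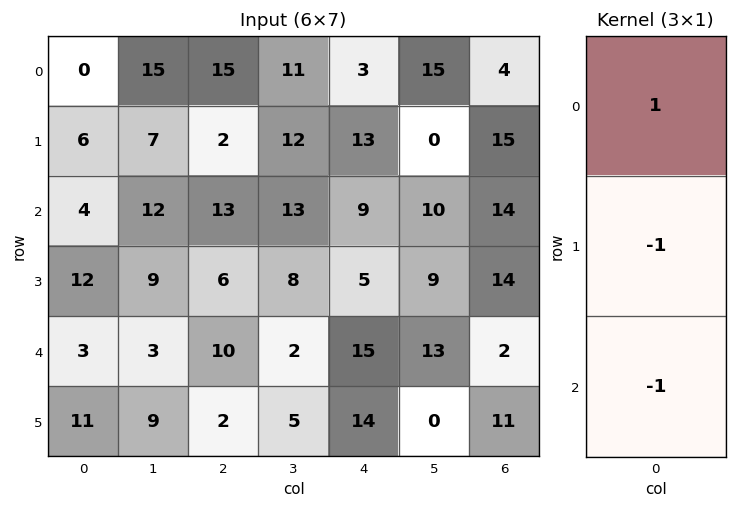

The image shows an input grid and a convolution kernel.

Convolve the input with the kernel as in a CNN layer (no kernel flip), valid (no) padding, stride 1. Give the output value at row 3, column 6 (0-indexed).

1

The receptive field on the input at this output position is [14 / 2 / 11]. Elementwise product with the kernel and sum: 14·1 + 2·-1 + 11·-1.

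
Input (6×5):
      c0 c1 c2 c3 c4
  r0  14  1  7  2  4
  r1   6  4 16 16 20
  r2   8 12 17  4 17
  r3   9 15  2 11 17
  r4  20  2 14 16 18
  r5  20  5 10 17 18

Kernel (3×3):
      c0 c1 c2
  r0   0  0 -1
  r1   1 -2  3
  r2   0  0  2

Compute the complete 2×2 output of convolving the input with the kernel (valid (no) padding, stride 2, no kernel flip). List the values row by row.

Output[0,0]: The receptive field on the input at this output position is [14 1 7 / 6 4 16 / 8 12 17]. Elementwise product with the kernel and sum: 7·-1 + 6·1 + 4·-2 + 16·3 + 17·2.

73 74
-4 50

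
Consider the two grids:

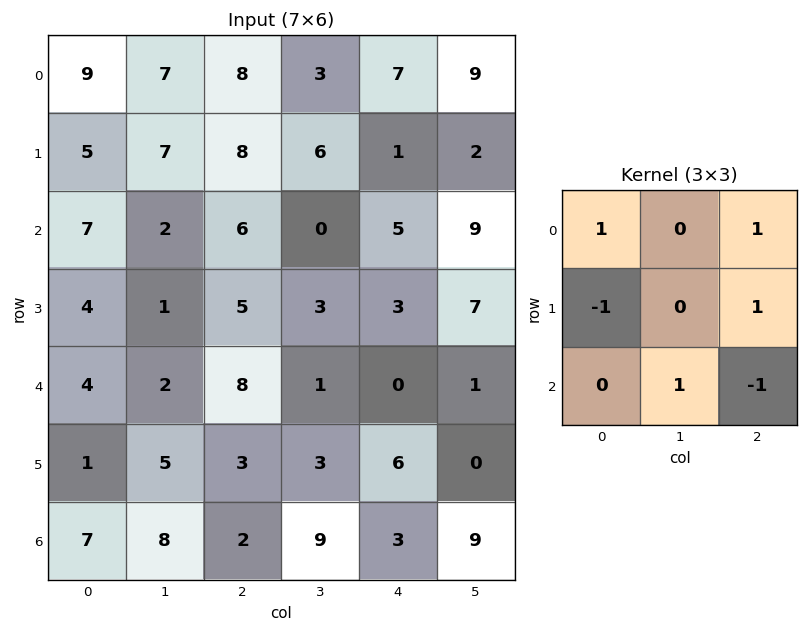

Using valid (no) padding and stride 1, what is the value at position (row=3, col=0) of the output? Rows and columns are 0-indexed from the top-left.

15

The receptive field on the input at this output position is [4 1 5 / 4 2 8 / 1 5 3]. Elementwise product with the kernel and sum: 4·1 + 5·1 + 4·-1 + 8·1 + 5·1 + 3·-1.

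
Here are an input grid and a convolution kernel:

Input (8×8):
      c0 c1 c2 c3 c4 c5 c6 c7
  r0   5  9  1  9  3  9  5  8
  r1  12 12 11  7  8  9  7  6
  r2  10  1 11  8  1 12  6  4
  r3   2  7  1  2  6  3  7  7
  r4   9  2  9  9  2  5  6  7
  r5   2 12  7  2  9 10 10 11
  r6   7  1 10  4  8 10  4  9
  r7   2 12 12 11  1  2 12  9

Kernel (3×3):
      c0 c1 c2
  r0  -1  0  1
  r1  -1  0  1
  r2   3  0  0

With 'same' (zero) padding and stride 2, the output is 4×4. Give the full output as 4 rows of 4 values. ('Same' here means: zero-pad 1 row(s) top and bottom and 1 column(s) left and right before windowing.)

Output[0,0]: The receptive field on the zero-padded input at this output position is [0 0 0 / 0 5 9 / 0 12 12]. Elementwise product with the kernel and sum: 0·-1 + 0·1 + 0·-1 + 9·1 + 0·3.

9 36 21 26
13 23 12 -2
9 38 3 36
13 29 47 6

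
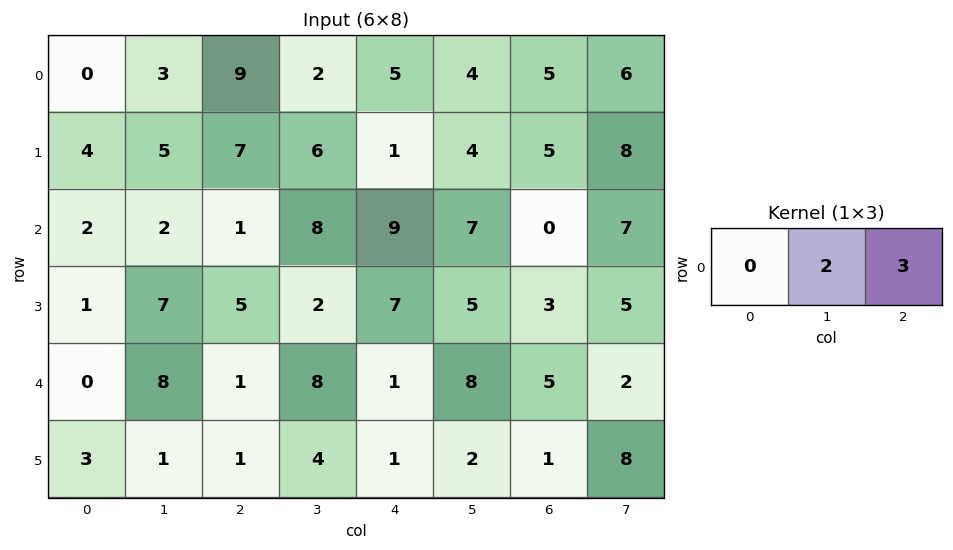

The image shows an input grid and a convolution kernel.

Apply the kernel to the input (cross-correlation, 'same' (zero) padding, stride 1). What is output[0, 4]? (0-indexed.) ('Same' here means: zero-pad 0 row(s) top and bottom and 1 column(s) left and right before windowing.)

The receptive field on the zero-padded input at this output position is [2 5 4]. Elementwise product with the kernel and sum: 5·2 + 4·3.

22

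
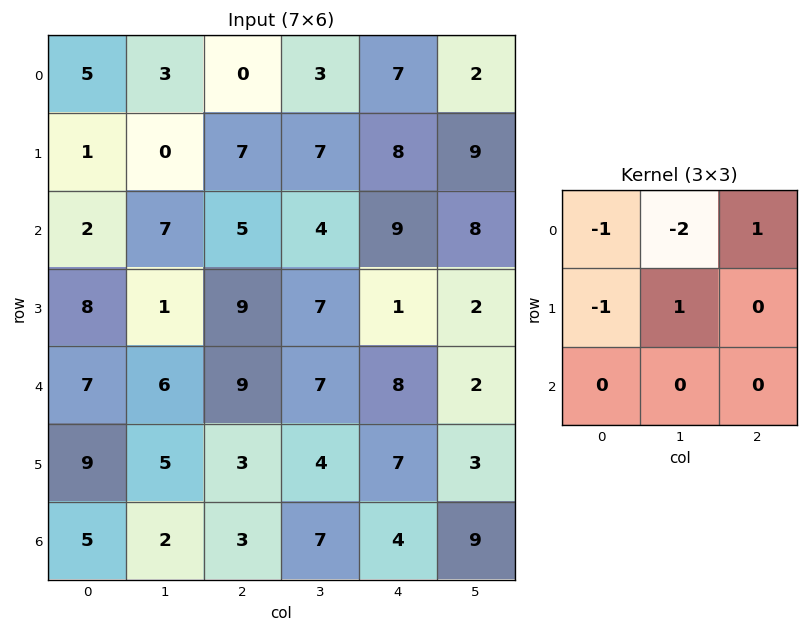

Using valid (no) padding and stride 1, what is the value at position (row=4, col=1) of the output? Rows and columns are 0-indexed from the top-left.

-19

The receptive field on the input at this output position is [6 9 7 / 5 3 4 / 2 3 7]. Elementwise product with the kernel and sum: 6·-1 + 9·-2 + 7·1 + 5·-1 + 3·1.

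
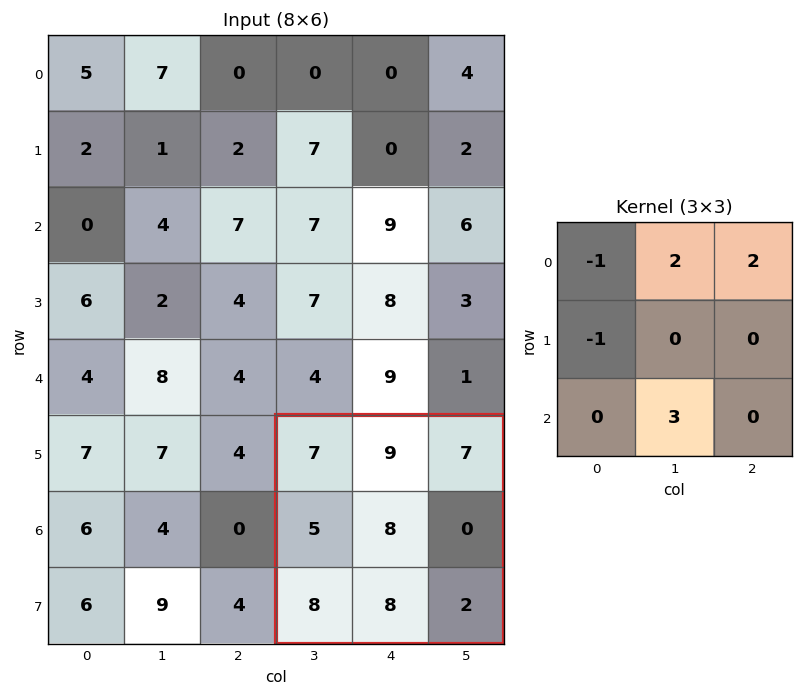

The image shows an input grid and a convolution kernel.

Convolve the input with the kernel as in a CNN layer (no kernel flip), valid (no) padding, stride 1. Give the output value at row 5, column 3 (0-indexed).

44

The receptive field on the input at this output position is [7 9 7 / 5 8 0 / 8 8 2]. Elementwise product with the kernel and sum: 7·-1 + 9·2 + 7·2 + 5·-1 + 8·3.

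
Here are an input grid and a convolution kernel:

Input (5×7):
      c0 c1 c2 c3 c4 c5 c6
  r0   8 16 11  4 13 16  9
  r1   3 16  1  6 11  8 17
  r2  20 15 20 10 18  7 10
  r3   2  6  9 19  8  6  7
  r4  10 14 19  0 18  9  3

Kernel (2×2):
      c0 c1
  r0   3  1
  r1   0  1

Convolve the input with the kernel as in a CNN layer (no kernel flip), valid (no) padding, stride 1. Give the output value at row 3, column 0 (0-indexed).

26

The receptive field on the input at this output position is [2 6 / 10 14]. Elementwise product with the kernel and sum: 2·3 + 6·1 + 14·1.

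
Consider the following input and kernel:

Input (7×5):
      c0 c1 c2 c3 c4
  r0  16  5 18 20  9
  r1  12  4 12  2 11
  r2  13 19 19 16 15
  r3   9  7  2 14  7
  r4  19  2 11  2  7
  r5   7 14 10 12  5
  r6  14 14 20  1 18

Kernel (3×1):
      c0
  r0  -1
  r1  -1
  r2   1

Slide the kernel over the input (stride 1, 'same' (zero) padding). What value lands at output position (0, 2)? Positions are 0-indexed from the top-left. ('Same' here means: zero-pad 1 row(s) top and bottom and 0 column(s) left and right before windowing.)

-6

The receptive field on the zero-padded input at this output position is [0 / 18 / 12]. Elementwise product with the kernel and sum: 0·-1 + 18·-1 + 12·1.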